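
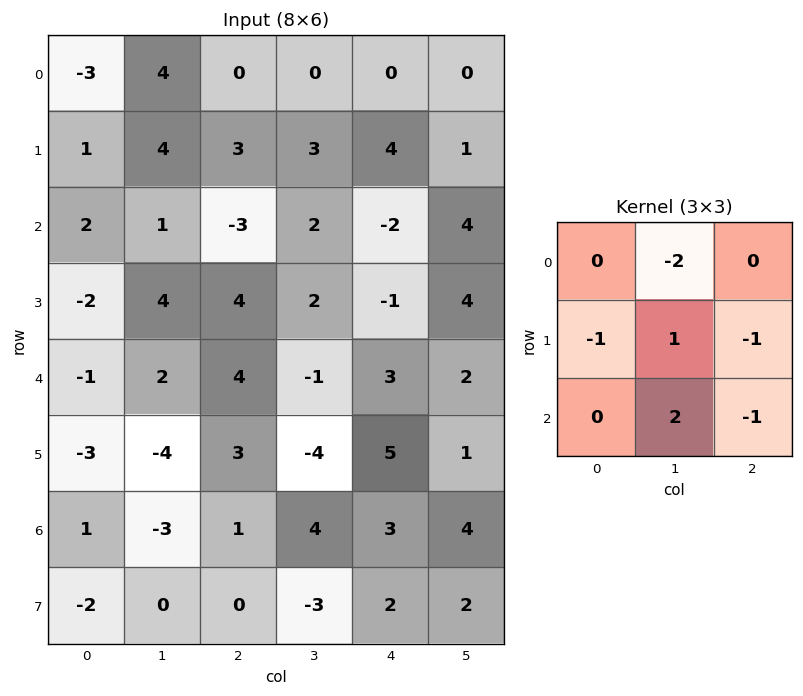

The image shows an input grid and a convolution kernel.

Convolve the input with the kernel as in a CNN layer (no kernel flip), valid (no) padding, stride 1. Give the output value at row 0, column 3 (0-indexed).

-8

The receptive field on the input at this output position is [0 0 0 / 3 4 1 / 2 -2 4]. Elementwise product with the kernel and sum: 0·-2 + 3·-1 + 4·1 + 1·-1 + -2·2 + 4·-1.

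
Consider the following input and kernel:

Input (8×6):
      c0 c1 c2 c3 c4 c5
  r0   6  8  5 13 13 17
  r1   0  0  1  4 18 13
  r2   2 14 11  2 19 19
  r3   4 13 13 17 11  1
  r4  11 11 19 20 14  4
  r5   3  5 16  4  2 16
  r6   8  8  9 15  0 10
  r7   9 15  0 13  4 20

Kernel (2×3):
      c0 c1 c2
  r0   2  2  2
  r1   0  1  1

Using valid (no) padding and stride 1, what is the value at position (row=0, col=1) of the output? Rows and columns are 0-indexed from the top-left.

The receptive field on the input at this output position is [8 5 13 / 0 1 4]. Elementwise product with the kernel and sum: 8·2 + 5·2 + 13·2 + 1·1 + 4·1.

57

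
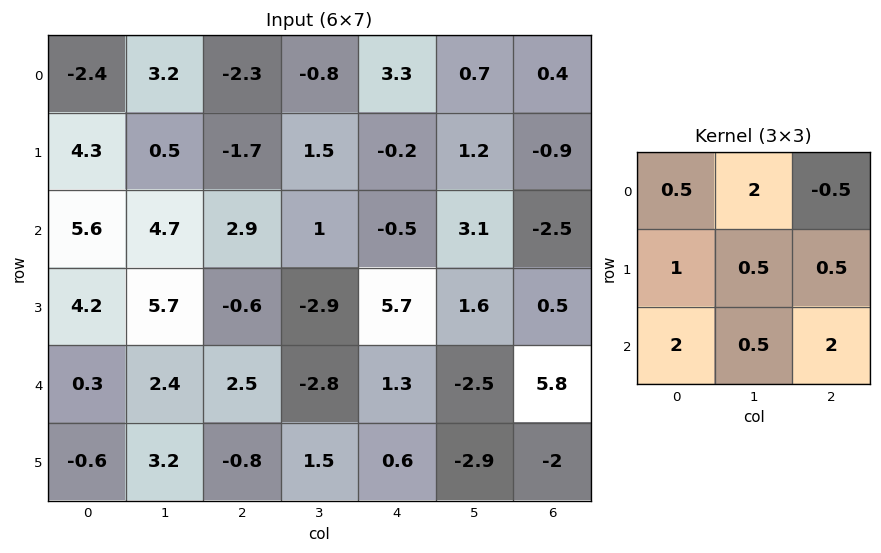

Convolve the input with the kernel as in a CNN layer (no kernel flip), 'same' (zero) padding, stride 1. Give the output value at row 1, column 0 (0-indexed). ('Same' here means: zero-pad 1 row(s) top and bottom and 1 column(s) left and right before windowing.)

8.2

The receptive field on the zero-padded input at this output position is [0 -2.4 3.2 / 0 4.3 0.5 / 0 5.6 4.7]. Elementwise product with the kernel and sum: 0·0.5 + -2.4·2 + 3.2·-0.5 + 0·1 + 4.3·0.5 + 0.5·0.5 + 0·2 + 5.6·0.5 + 4.7·2.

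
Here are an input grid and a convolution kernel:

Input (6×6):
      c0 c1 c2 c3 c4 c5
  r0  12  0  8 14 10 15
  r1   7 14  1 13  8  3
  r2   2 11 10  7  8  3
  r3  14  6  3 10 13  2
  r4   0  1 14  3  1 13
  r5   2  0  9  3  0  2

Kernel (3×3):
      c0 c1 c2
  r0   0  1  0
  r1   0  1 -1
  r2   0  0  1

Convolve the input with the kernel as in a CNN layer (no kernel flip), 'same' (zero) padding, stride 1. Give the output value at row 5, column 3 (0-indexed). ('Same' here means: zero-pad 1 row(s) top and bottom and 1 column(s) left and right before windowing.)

The receptive field on the zero-padded input at this output position is [14 3 1 / 9 3 0 / 0 0 0]. Elementwise product with the kernel and sum: 3·1 + 3·1 + 0·-1 + 0·1.

6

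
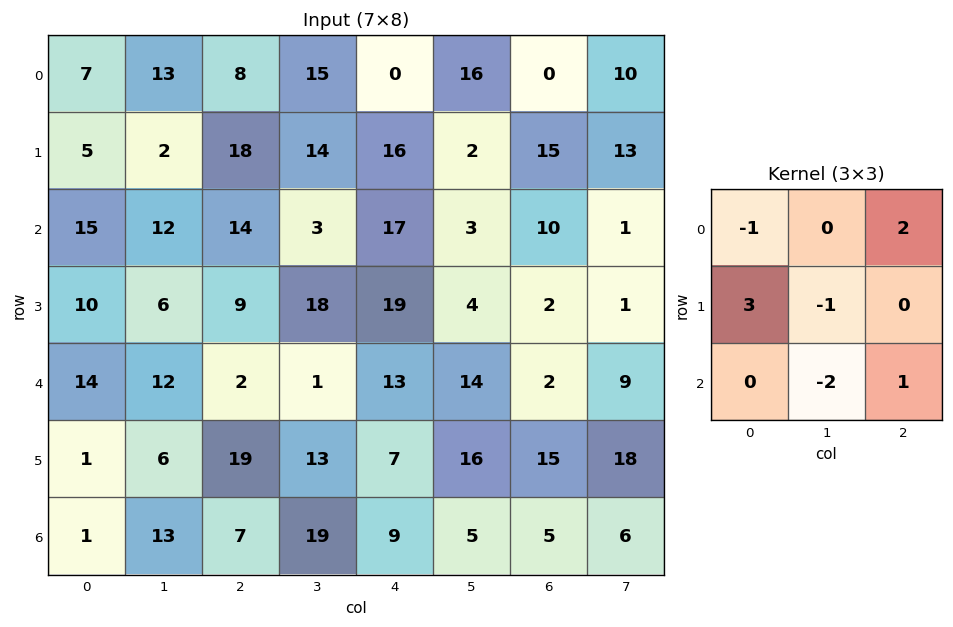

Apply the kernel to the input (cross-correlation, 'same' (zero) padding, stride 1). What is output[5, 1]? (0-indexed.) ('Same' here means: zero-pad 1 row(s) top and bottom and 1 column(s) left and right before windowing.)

-32

The receptive field on the zero-padded input at this output position is [14 12 2 / 1 6 19 / 1 13 7]. Elementwise product with the kernel and sum: 14·-1 + 2·2 + 1·3 + 6·-1 + 13·-2 + 7·1.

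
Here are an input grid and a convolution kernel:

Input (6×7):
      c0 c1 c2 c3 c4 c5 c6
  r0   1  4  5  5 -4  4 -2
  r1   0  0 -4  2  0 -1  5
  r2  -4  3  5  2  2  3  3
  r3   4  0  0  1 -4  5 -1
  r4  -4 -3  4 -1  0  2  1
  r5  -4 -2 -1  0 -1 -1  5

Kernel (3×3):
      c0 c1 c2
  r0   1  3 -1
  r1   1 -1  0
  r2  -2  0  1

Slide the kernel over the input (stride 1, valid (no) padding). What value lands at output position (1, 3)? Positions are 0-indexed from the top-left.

The receptive field on the input at this output position is [2 0 -1 / 2 2 3 / 1 -4 5]. Elementwise product with the kernel and sum: 2·1 + 0·3 + -1·-1 + 2·1 + 2·-1 + 1·-2 + 5·1.

6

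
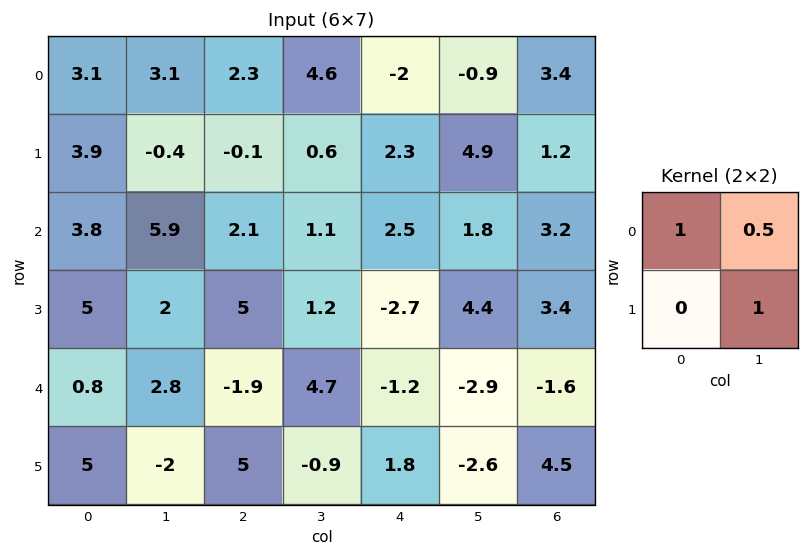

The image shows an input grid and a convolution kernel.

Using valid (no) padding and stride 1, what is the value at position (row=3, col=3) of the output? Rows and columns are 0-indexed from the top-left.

The receptive field on the input at this output position is [1.2 -2.7 / 4.7 -1.2]. Elementwise product with the kernel and sum: 1.2·1 + -2.7·0.5 + -1.2·1.

-1.35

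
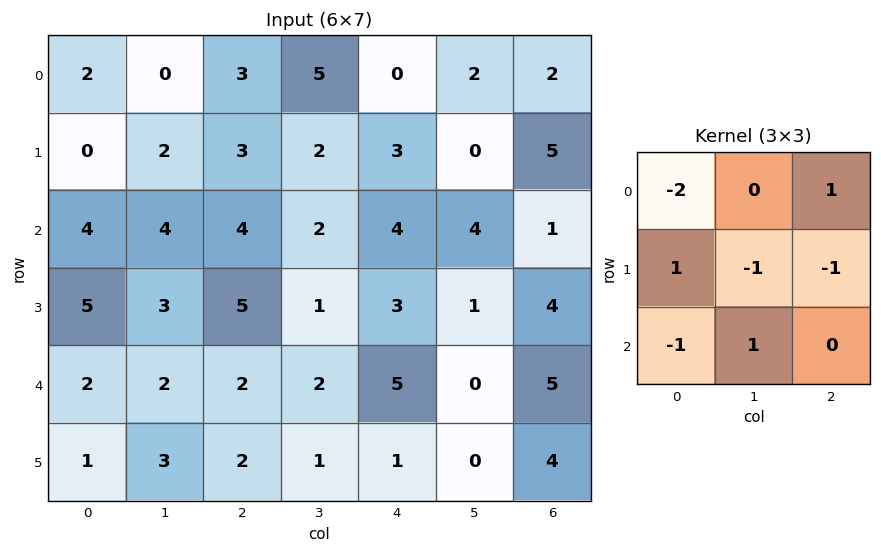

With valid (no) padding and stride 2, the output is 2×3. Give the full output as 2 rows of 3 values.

Output[0,0]: The receptive field on the input at this output position is [2 0 3 / 0 2 3 / 4 4 4]. Elementwise product with the kernel and sum: 2·-2 + 3·1 + 0·1 + 2·-1 + 3·-1 + 4·-1 + 4·1.
Output[0,1]: The receptive field on the input at this output position is [3 5 0 / 3 2 3 / 4 2 4]. Elementwise product with the kernel and sum: 3·-2 + 0·1 + 3·1 + 2·-1 + 3·-1 + 4·-1 + 2·1.

-6 -10 0
-7 -3 -14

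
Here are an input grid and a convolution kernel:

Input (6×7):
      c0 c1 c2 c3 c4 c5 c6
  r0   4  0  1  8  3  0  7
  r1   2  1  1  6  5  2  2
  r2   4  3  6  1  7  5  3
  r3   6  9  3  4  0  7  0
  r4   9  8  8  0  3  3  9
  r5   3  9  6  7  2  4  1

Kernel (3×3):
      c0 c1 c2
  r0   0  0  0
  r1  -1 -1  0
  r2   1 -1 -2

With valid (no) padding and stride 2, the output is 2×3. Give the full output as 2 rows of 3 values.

Output[0,0]: The receptive field on the input at this output position is [4 0 1 / 2 1 1 / 4 3 6]. Elementwise product with the kernel and sum: 2·-1 + 1·-1 + 4·1 + 3·-1 + 6·-2.
Output[0,1]: The receptive field on the input at this output position is [1 8 3 / 1 6 5 / 6 1 7]. Elementwise product with the kernel and sum: 1·-1 + 6·-1 + 6·1 + 1·-1 + 7·-2.

-14 -16 -11
-30 -5 -25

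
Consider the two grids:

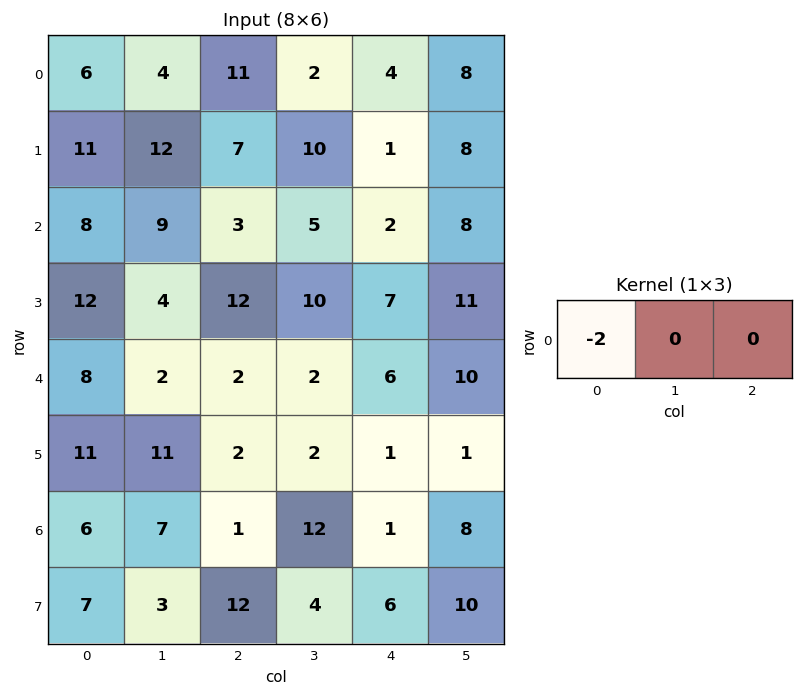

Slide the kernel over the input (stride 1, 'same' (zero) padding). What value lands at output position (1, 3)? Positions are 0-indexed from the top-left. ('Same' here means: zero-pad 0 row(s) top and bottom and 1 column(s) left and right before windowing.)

-14

The receptive field on the zero-padded input at this output position is [7 10 1]. Elementwise product with the kernel and sum: 7·-2.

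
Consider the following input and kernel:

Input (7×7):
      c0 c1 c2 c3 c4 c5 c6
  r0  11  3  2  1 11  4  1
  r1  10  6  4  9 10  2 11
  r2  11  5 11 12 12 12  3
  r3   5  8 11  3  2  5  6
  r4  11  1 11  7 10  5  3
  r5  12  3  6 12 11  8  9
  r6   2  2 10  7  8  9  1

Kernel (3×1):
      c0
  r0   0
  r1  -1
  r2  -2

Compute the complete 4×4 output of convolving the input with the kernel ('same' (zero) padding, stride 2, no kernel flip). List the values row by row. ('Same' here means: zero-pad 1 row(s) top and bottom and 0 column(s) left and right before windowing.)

Output[0,0]: The receptive field on the zero-padded input at this output position is [0 / 11 / 10]. Elementwise product with the kernel and sum: 11·-1 + 10·-2.

-31 -10 -31 -23
-21 -33 -16 -15
-35 -23 -32 -21
-2 -10 -8 -1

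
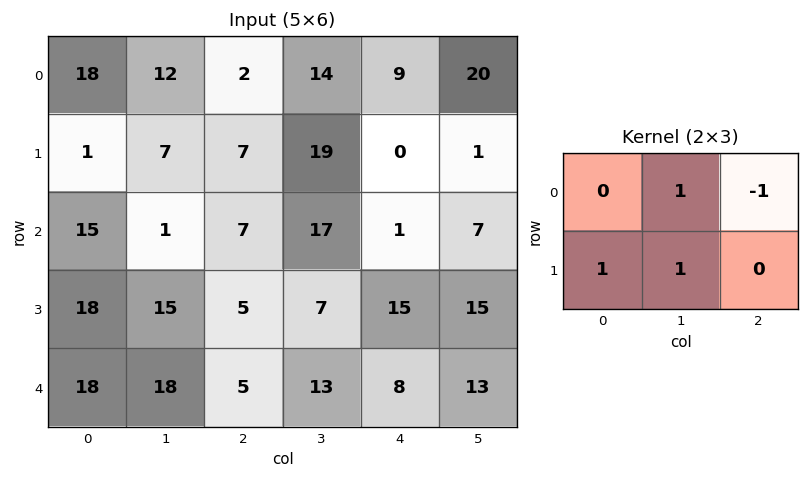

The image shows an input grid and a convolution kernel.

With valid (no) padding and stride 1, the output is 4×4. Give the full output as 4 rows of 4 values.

18 2 31 8
16 -4 43 17
27 10 28 16
46 21 10 21

Output[0,0]: The receptive field on the input at this output position is [18 12 2 / 1 7 7]. Elementwise product with the kernel and sum: 12·1 + 2·-1 + 1·1 + 7·1.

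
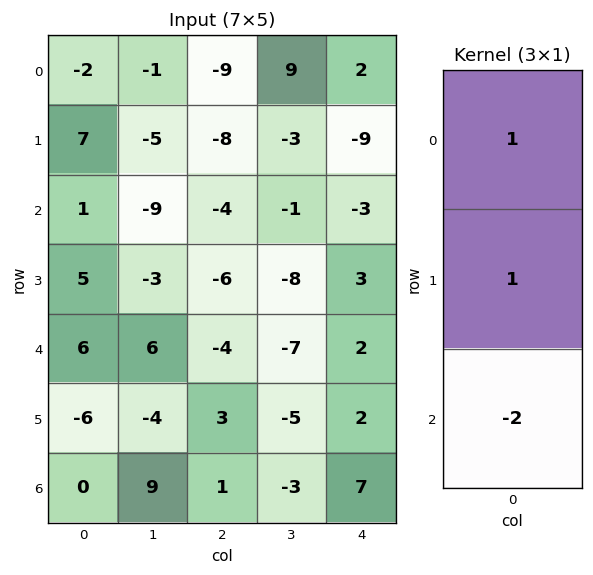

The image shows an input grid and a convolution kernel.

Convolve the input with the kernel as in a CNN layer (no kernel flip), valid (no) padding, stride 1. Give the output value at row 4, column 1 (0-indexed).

-16

The receptive field on the input at this output position is [6 / -4 / 9]. Elementwise product with the kernel and sum: 6·1 + -4·1 + 9·-2.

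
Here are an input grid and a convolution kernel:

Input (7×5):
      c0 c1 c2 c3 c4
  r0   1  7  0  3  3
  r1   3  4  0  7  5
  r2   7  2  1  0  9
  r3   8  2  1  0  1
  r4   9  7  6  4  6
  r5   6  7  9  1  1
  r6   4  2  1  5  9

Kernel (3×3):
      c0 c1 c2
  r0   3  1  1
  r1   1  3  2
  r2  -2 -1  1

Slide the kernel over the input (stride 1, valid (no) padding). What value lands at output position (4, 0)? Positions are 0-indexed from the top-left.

The receptive field on the input at this output position is [9 7 6 / 6 7 9 / 4 2 1]. Elementwise product with the kernel and sum: 9·3 + 7·1 + 6·1 + 6·1 + 7·3 + 9·2 + 4·-2 + 2·-1 + 1·1.

76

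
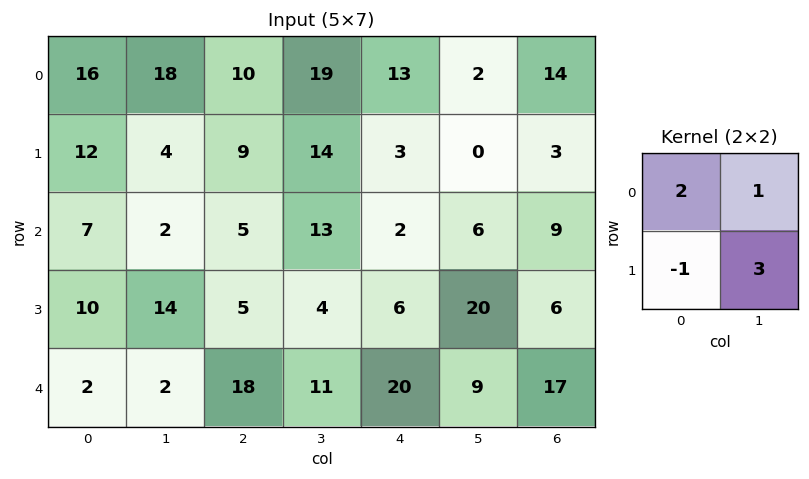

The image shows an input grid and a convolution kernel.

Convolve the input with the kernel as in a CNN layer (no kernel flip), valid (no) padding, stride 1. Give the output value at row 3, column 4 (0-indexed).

39

The receptive field on the input at this output position is [6 20 / 20 9]. Elementwise product with the kernel and sum: 6·2 + 20·1 + 20·-1 + 9·3.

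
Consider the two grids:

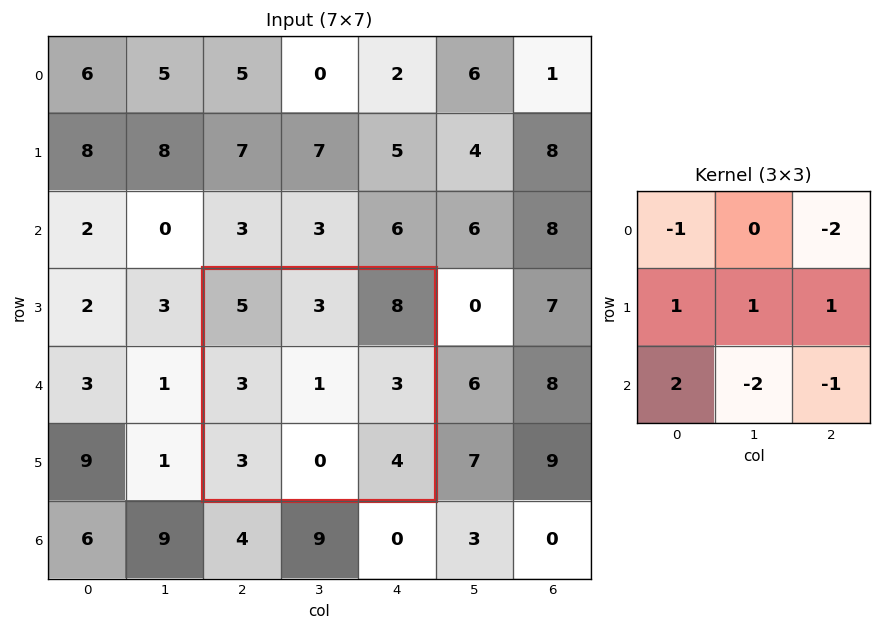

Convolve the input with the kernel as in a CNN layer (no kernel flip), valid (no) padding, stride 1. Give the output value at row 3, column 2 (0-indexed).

The receptive field on the input at this output position is [5 3 8 / 3 1 3 / 3 0 4]. Elementwise product with the kernel and sum: 5·-1 + 8·-2 + 3·1 + 1·1 + 3·1 + 3·2 + 0·-2 + 4·-1.

-12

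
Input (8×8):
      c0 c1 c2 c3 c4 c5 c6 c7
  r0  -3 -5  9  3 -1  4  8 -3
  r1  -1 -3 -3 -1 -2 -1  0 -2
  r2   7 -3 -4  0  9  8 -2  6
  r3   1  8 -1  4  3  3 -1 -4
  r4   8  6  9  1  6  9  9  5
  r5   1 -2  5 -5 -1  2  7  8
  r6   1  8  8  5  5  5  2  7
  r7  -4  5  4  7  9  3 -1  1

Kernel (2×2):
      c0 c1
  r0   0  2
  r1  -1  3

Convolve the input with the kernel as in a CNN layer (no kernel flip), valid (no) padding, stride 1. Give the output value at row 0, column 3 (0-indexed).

-7

The receptive field on the input at this output position is [3 -1 / -1 -2]. Elementwise product with the kernel and sum: -1·2 + -1·-1 + -2·3.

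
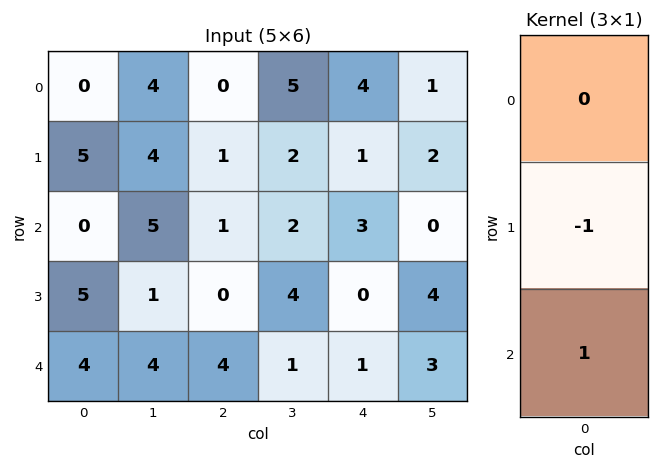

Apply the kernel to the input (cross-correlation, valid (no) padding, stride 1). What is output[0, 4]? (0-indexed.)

The receptive field on the input at this output position is [4 / 1 / 3]. Elementwise product with the kernel and sum: 1·-1 + 3·1.

2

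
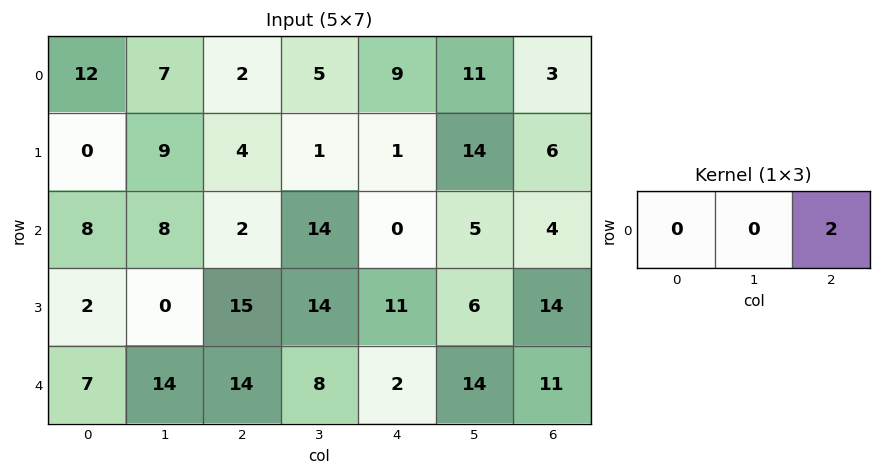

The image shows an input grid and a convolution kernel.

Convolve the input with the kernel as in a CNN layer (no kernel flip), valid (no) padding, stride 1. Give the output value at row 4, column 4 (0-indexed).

22

The receptive field on the input at this output position is [2 14 11]. Elementwise product with the kernel and sum: 11·2.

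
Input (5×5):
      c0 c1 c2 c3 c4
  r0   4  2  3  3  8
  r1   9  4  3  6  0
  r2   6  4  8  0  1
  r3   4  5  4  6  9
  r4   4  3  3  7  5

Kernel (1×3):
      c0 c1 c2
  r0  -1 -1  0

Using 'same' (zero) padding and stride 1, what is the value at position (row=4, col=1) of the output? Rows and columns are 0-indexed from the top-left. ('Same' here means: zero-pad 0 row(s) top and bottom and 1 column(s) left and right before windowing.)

The receptive field on the zero-padded input at this output position is [4 3 3]. Elementwise product with the kernel and sum: 4·-1 + 3·-1.

-7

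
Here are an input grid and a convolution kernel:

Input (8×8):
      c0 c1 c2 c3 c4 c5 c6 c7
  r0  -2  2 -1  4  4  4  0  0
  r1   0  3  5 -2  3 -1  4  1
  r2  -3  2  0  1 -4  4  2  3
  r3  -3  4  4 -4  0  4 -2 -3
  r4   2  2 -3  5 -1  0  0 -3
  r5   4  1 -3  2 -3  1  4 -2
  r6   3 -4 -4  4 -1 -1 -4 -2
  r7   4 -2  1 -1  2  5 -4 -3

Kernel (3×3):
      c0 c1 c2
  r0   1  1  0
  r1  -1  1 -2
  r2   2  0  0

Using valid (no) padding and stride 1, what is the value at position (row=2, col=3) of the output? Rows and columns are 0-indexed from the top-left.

The receptive field on the input at this output position is [1 -4 4 / -4 0 4 / 5 -1 0]. Elementwise product with the kernel and sum: 1·1 + -4·1 + -4·-1 + 0·1 + 4·-2 + 5·2.

3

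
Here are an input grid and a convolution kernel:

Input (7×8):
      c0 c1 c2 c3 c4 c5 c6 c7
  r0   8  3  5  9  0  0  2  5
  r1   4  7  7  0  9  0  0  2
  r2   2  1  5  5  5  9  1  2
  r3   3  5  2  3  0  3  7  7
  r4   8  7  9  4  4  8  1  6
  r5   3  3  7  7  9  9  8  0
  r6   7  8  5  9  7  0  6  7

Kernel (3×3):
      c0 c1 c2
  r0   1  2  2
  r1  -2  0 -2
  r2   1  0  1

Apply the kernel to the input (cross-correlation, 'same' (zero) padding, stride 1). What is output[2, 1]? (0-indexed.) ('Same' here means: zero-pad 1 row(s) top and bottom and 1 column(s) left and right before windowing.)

23

The receptive field on the zero-padded input at this output position is [4 7 7 / 2 1 5 / 3 5 2]. Elementwise product with the kernel and sum: 4·1 + 7·2 + 7·2 + 2·-2 + 5·-2 + 3·1 + 2·1.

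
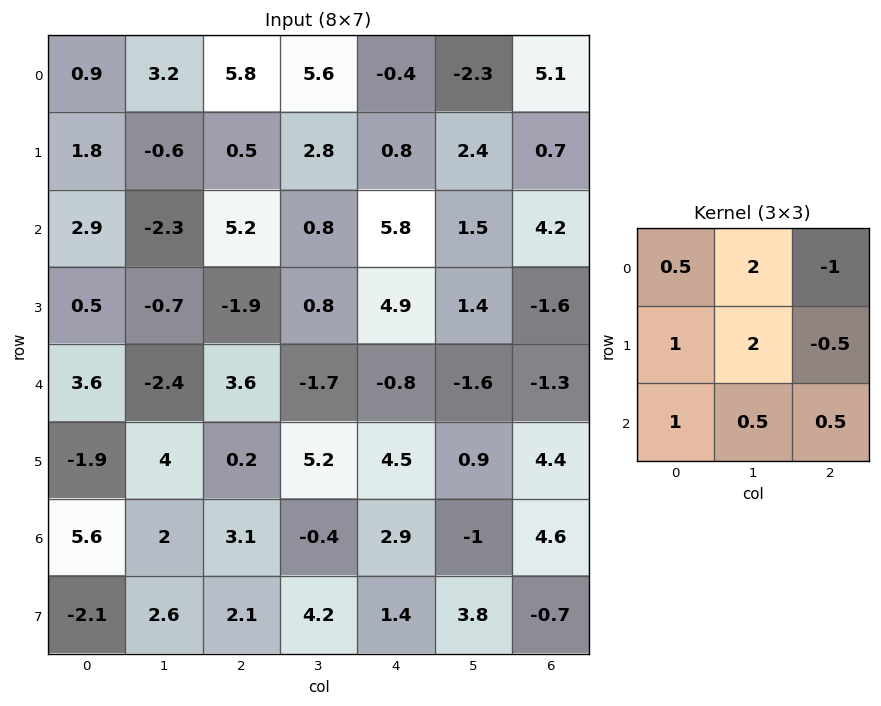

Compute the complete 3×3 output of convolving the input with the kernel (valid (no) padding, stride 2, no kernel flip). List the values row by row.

5.75 28.7 4
-4.1 -2 7.95
7.55 11.9 6.5

Output[0,0]: The receptive field on the input at this output position is [0.9 3.2 5.8 / 1.8 -0.6 0.5 / 2.9 -2.3 5.2]. Elementwise product with the kernel and sum: 0.9·0.5 + 3.2·2 + 5.8·-1 + 1.8·1 + -0.6·2 + 0.5·-0.5 + 2.9·1 + -2.3·0.5 + 5.2·0.5.
Output[0,1]: The receptive field on the input at this output position is [5.8 5.6 -0.4 / 0.5 2.8 0.8 / 5.2 0.8 5.8]. Elementwise product with the kernel and sum: 5.8·0.5 + 5.6·2 + -0.4·-1 + 0.5·1 + 2.8·2 + 0.8·-0.5 + 5.2·1 + 0.8·0.5 + 5.8·0.5.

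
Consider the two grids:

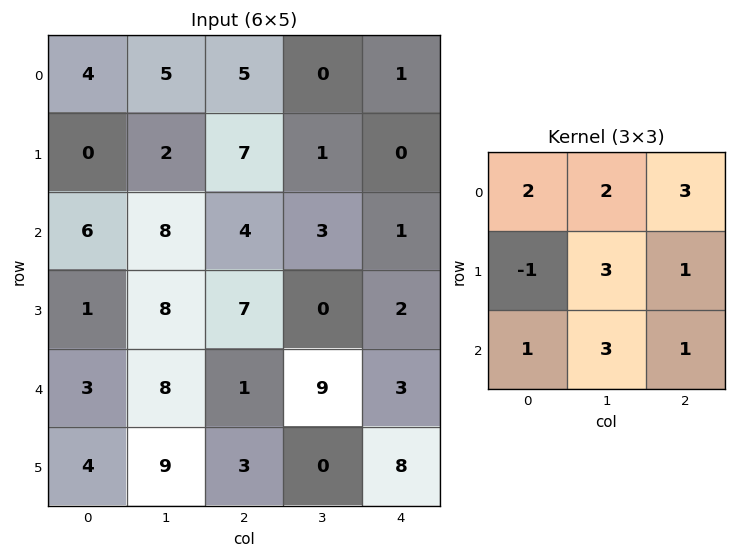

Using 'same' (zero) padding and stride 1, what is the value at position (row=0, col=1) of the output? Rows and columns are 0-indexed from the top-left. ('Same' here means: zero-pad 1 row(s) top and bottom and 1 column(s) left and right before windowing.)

29

The receptive field on the zero-padded input at this output position is [0 0 0 / 4 5 5 / 0 2 7]. Elementwise product with the kernel and sum: 0·2 + 0·2 + 0·3 + 4·-1 + 5·3 + 5·1 + 0·1 + 2·3 + 7·1.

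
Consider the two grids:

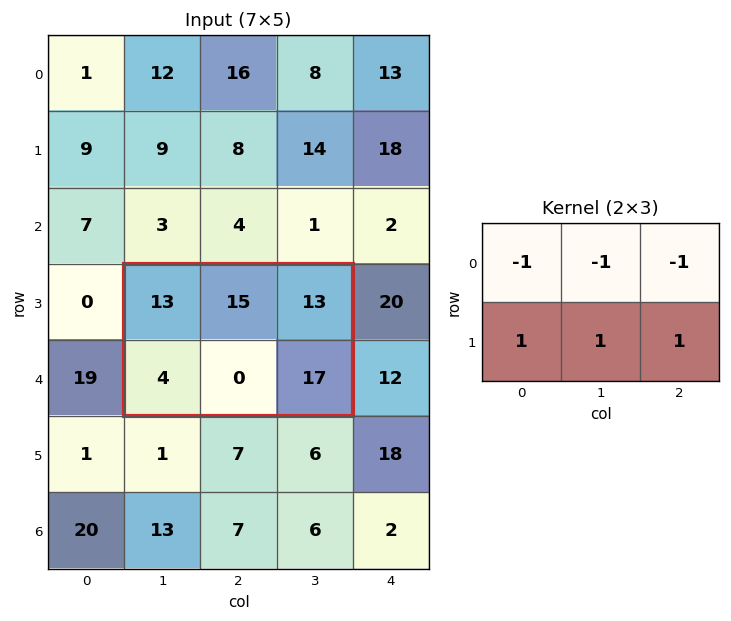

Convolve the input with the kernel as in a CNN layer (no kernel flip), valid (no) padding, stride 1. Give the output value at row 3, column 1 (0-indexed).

-20

The receptive field on the input at this output position is [13 15 13 / 4 0 17]. Elementwise product with the kernel and sum: 13·-1 + 15·-1 + 13·-1 + 4·1 + 0·1 + 17·1.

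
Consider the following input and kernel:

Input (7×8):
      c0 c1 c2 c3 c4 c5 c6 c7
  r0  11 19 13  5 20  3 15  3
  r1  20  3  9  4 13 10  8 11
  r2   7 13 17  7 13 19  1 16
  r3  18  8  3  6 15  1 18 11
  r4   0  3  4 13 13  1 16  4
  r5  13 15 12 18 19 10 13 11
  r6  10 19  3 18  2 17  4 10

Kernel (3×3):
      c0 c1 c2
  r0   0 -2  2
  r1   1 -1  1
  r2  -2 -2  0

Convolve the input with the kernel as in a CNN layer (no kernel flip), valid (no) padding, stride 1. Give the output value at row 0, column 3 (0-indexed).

The receptive field on the input at this output position is [5 20 3 / 4 13 10 / 7 13 19]. Elementwise product with the kernel and sum: 20·-2 + 3·2 + 4·1 + 13·-1 + 10·1 + 7·-2 + 13·-2.

-73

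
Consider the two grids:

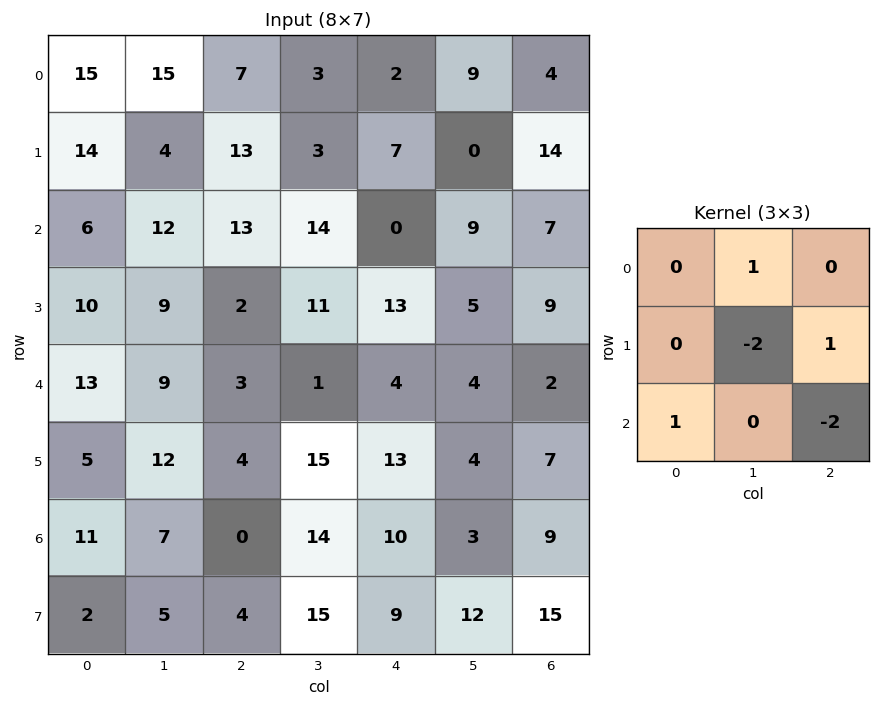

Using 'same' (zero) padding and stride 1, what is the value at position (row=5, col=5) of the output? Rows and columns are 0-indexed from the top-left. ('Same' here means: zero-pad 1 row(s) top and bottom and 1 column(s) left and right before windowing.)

-5

The receptive field on the zero-padded input at this output position is [4 4 2 / 13 4 7 / 10 3 9]. Elementwise product with the kernel and sum: 4·1 + 4·-2 + 7·1 + 10·1 + 9·-2.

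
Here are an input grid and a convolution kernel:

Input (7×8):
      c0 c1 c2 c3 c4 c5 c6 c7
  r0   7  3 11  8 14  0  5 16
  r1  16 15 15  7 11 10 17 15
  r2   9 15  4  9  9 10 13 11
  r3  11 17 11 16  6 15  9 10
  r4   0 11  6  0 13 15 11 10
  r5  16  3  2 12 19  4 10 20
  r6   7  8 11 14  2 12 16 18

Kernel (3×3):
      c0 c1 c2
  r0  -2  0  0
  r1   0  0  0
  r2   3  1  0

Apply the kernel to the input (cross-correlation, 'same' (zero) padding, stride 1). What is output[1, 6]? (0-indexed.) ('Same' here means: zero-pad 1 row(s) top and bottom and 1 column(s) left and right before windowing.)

The receptive field on the zero-padded input at this output position is [0 5 16 / 10 17 15 / 10 13 11]. Elementwise product with the kernel and sum: 0·-2 + 10·3 + 13·1.

43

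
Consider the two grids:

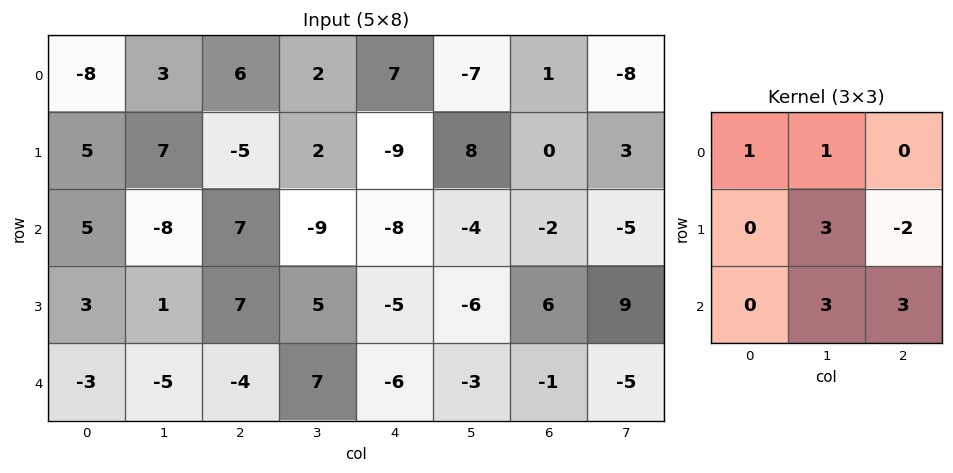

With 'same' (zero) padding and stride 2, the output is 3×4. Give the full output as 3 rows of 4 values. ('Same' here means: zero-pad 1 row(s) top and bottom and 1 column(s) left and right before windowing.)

6 5 32 28
48 77 -56 57
4 -18 -12 7

Output[0,0]: The receptive field on the zero-padded input at this output position is [0 0 0 / 0 -8 3 / 0 5 7]. Elementwise product with the kernel and sum: 0·1 + 0·1 + -8·3 + 3·-2 + 5·3 + 7·3.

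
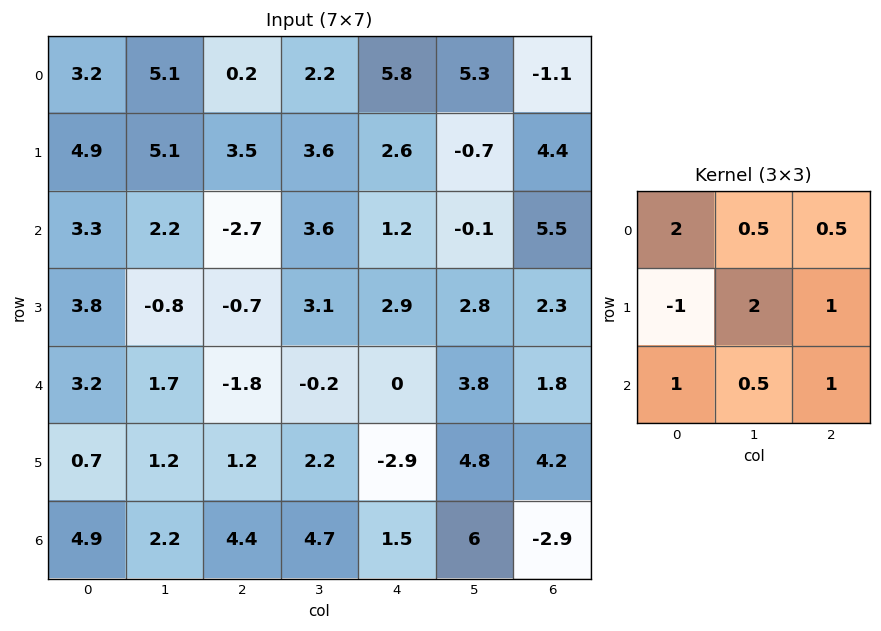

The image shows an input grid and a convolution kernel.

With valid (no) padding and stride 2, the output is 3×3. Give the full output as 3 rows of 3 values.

Output[0,0]: The receptive field on the input at this output position is [3.2 5.1 0.2 / 4.9 5.1 3.5 / 3.3 2.2 -2.7]. Elementwise product with the kernel and sum: 3.2·2 + 5.1·0.5 + 0.2·0.5 + 4.9·-1 + 5.1·2 + 3.5·1 + 3.3·1 + 2.2·0.5 + -2.7·1.
Output[0,1]: The receptive field on the input at this output position is [0.2 2.2 5.8 / 3.5 3.6 2.6 / -2.7 3.6 1.2]. Elementwise product with the kernel and sum: 0.2·2 + 2.2·0.5 + 5.8·0.5 + 3.5·-1 + 3.6·2 + 2.6·1 + -2.7·1 + 3.6·0.5 + 1.2·1.

19.55 11 20.75
2.5 4.9 13.8
19.65 4.85 21.1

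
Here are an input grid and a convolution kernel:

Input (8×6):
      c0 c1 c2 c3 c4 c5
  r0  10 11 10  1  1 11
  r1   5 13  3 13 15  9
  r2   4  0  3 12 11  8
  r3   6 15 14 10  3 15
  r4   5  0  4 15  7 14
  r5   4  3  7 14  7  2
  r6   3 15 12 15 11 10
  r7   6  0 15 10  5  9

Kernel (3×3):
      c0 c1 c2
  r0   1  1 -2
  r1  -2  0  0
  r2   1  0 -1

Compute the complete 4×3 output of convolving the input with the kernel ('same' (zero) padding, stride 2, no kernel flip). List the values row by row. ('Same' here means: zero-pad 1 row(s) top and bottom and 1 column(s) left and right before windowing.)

-13 -22 2
-36 -5 -19
-27 -2 -35
-2 -58 -12

Output[0,0]: The receptive field on the zero-padded input at this output position is [0 0 0 / 0 10 11 / 0 5 13]. Elementwise product with the kernel and sum: 0·1 + 0·1 + 0·-2 + 0·-2 + 0·1 + 13·-1.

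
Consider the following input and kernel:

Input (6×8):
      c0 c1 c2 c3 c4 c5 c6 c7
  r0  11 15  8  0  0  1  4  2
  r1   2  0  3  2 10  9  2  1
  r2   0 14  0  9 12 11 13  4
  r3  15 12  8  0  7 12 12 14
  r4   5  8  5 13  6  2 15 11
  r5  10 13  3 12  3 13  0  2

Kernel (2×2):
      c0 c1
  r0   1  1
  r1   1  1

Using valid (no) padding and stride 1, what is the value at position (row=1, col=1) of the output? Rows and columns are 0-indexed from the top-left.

The receptive field on the input at this output position is [0 3 / 14 0]. Elementwise product with the kernel and sum: 0·1 + 3·1 + 14·1 + 0·1.

17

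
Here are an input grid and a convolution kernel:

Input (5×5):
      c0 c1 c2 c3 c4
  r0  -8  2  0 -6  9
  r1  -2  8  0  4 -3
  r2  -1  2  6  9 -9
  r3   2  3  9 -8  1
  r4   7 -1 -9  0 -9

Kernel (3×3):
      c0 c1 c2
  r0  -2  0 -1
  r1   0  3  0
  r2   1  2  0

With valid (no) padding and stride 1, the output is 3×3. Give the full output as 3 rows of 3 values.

43 16 27
18 19 23
10 -5 -36

Output[0,0]: The receptive field on the input at this output position is [-8 2 0 / -2 8 0 / -1 2 6]. Elementwise product with the kernel and sum: -8·-2 + 0·-1 + 8·3 + -1·1 + 2·2.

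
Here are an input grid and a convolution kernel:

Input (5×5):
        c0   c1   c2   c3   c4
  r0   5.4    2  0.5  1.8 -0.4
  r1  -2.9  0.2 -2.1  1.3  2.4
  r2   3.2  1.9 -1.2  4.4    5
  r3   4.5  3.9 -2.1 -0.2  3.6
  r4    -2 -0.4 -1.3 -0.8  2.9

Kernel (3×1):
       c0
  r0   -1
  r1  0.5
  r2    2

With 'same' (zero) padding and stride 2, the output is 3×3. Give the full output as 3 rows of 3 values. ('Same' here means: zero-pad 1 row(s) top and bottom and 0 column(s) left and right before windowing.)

Output[0,0]: The receptive field on the zero-padded input at this output position is [0 / 5.4 / -2.9]. Elementwise product with the kernel and sum: 0·-1 + 5.4·0.5 + -2.9·2.
Output[0,1]: The receptive field on the zero-padded input at this output position is [0 / 0.5 / -2.1]. Elementwise product with the kernel and sum: 0·-1 + 0.5·0.5 + -2.1·2.

-3.1 -3.95 4.6
13.5 -2.7 7.3
-5.5 1.45 -2.15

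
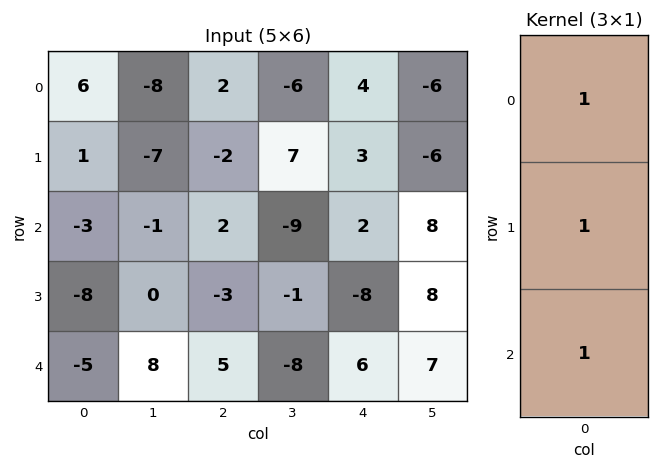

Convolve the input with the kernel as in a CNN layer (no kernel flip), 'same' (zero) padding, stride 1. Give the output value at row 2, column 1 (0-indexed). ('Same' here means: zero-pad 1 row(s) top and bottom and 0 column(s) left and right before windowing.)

The receptive field on the zero-padded input at this output position is [-7 / -1 / 0]. Elementwise product with the kernel and sum: -7·1 + -1·1 + 0·1.

-8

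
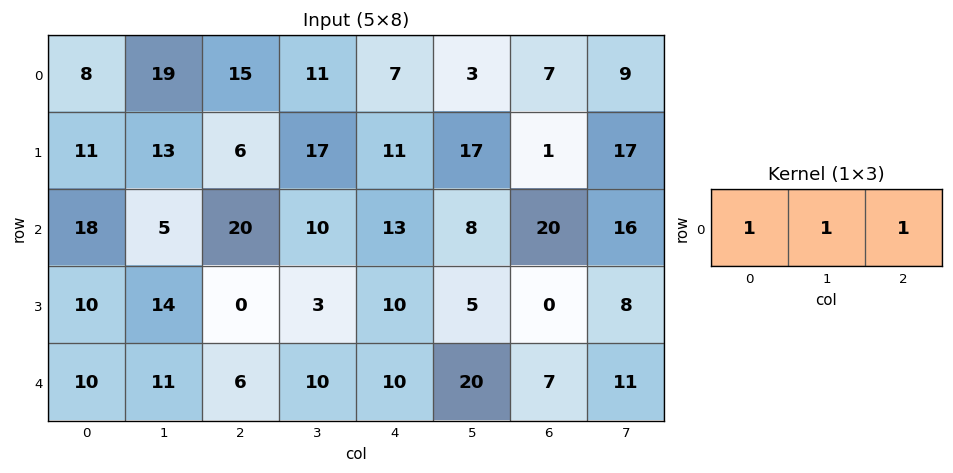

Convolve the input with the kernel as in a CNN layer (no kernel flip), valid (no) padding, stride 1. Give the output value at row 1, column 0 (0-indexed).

The receptive field on the input at this output position is [11 13 6]. Elementwise product with the kernel and sum: 11·1 + 13·1 + 6·1.

30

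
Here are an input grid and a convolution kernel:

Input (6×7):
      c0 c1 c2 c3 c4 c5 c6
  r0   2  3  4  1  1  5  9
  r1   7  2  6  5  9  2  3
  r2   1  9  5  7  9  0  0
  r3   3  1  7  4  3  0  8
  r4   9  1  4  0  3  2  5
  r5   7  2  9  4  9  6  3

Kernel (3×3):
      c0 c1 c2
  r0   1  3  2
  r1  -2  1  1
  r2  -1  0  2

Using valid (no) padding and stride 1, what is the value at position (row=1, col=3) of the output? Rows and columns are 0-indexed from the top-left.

The receptive field on the input at this output position is [5 9 2 / 7 9 0 / 4 3 0]. Elementwise product with the kernel and sum: 5·1 + 9·3 + 2·2 + 7·-2 + 9·1 + 0·1 + 4·-1 + 0·2.

27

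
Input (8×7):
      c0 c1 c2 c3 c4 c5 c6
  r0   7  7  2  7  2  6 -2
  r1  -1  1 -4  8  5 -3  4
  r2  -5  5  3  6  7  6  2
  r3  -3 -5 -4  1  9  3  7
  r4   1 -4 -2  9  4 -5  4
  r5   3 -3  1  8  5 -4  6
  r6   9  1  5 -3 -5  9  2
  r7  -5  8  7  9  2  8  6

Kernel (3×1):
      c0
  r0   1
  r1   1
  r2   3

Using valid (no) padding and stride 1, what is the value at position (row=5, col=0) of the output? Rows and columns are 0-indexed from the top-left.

-3

The receptive field on the input at this output position is [3 / 9 / -5]. Elementwise product with the kernel and sum: 3·1 + 9·1 + -5·3.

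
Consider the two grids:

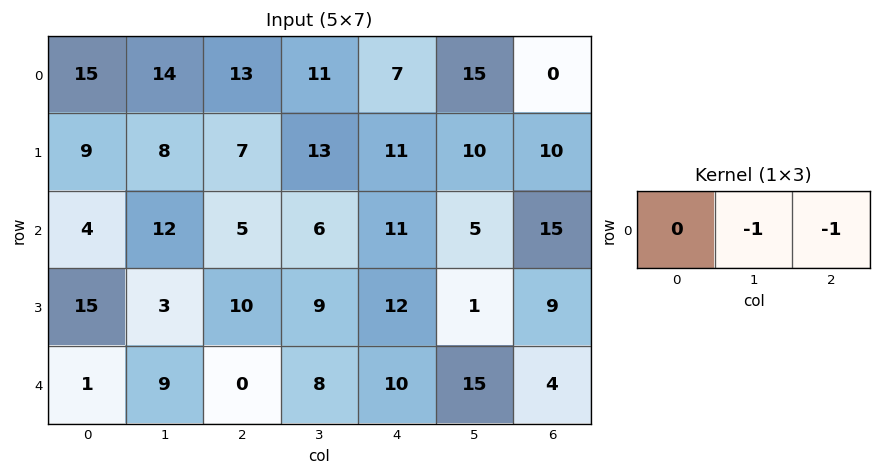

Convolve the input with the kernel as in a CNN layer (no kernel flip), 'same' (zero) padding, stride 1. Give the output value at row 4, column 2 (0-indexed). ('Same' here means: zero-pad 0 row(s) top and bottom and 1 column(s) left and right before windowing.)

-8

The receptive field on the zero-padded input at this output position is [9 0 8]. Elementwise product with the kernel and sum: 0·-1 + 8·-1.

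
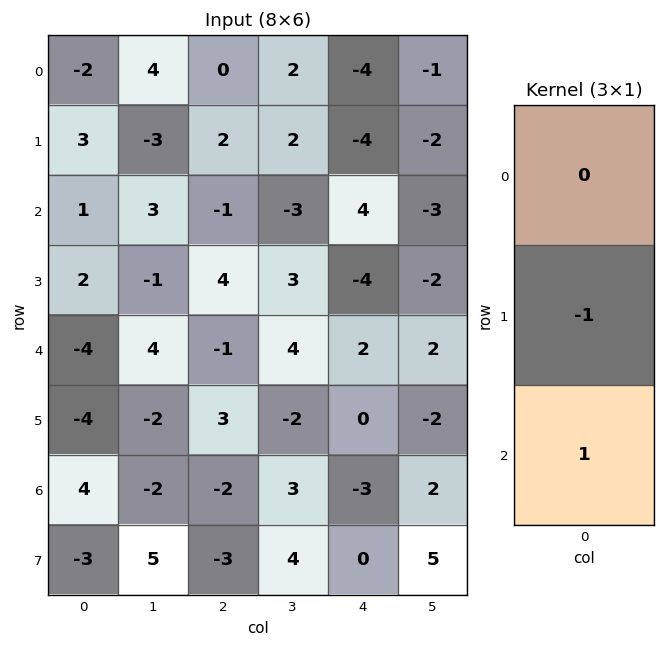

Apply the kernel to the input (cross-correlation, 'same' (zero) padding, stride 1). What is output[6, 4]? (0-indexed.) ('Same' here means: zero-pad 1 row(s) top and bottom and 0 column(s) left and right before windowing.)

3

The receptive field on the zero-padded input at this output position is [0 / -3 / 0]. Elementwise product with the kernel and sum: -3·-1 + 0·1.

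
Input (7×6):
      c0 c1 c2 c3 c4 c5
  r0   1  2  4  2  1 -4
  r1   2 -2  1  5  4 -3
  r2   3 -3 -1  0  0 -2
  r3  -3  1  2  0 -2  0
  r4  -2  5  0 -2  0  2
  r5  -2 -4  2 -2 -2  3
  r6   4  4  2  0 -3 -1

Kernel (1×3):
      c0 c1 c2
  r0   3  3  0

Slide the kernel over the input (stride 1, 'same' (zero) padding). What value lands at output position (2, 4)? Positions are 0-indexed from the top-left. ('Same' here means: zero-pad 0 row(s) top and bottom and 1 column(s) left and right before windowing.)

0

The receptive field on the zero-padded input at this output position is [0 0 -2]. Elementwise product with the kernel and sum: 0·3 + 0·3.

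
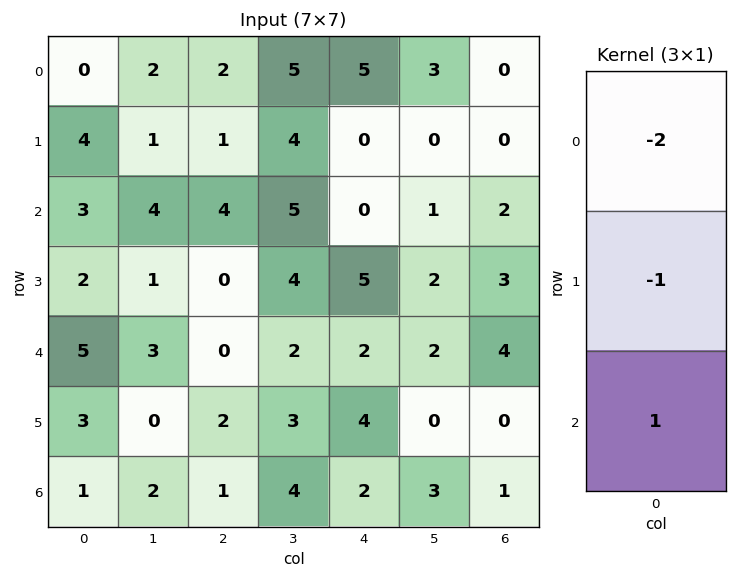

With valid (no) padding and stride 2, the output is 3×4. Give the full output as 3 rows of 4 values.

Output[0,0]: The receptive field on the input at this output position is [0 / 4 / 3]. Elementwise product with the kernel and sum: 0·-2 + 4·-1 + 3·1.

-1 -1 -10 2
-3 -8 -3 -3
-12 -1 -6 -7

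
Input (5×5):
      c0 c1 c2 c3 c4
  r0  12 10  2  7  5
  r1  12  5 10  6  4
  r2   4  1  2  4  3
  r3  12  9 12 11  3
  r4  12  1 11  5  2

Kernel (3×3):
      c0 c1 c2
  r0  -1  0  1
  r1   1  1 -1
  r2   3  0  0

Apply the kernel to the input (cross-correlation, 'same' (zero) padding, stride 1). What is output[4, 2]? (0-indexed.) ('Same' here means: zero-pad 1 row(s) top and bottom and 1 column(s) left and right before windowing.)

9

The receptive field on the zero-padded input at this output position is [9 12 11 / 1 11 5 / 0 0 0]. Elementwise product with the kernel and sum: 9·-1 + 11·1 + 1·1 + 11·1 + 5·-1 + 0·3.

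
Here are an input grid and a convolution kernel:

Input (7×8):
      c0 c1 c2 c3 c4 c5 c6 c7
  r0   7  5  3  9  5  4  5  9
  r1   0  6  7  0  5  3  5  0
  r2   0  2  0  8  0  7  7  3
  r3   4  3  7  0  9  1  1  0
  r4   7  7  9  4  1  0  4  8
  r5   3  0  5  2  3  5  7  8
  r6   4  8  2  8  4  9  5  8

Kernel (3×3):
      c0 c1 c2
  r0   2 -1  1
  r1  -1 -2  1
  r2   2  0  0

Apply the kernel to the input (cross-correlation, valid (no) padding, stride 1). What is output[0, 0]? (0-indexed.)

The receptive field on the input at this output position is [7 5 3 / 0 6 7 / 0 2 0]. Elementwise product with the kernel and sum: 7·2 + 5·-1 + 3·1 + 0·-1 + 6·-2 + 7·1 + 0·2.

7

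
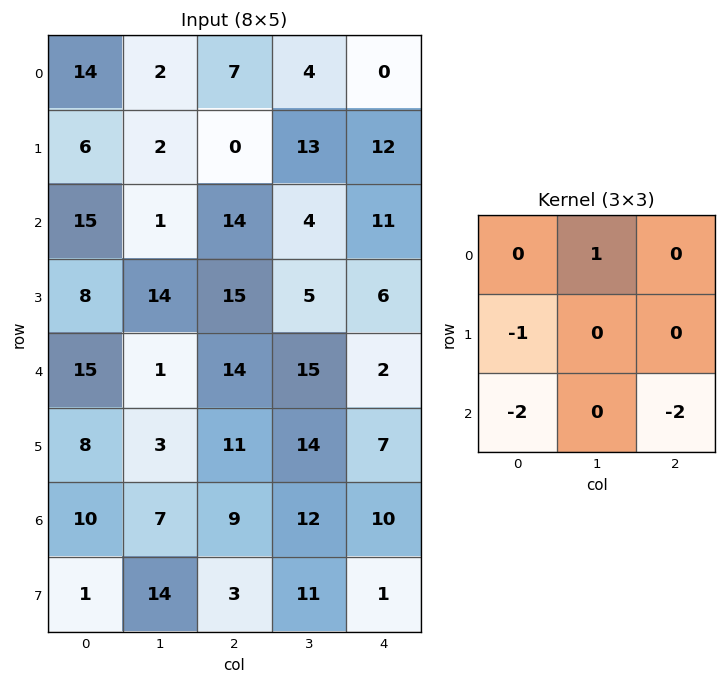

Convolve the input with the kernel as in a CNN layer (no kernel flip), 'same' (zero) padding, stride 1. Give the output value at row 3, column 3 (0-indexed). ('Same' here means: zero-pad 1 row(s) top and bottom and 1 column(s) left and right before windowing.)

The receptive field on the zero-padded input at this output position is [14 4 11 / 15 5 6 / 14 15 2]. Elementwise product with the kernel and sum: 4·1 + 15·-1 + 14·-2 + 2·-2.

-43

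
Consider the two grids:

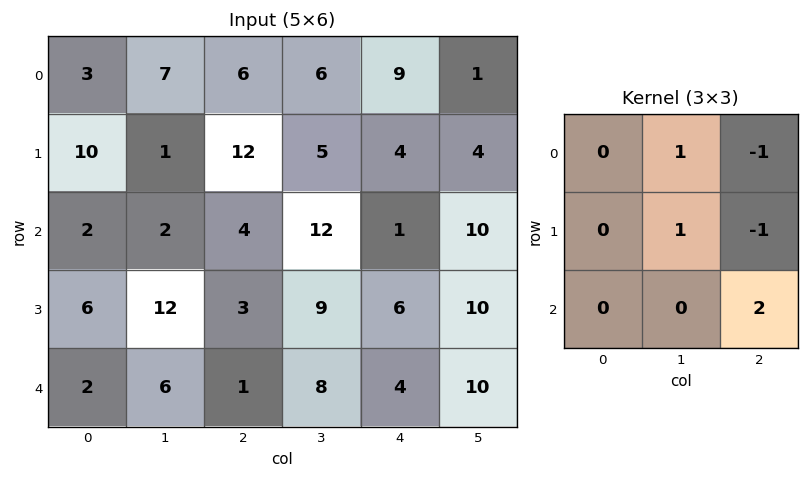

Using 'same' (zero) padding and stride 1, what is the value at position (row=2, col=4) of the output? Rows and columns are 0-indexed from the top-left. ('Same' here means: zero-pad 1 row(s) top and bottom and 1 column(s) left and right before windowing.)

The receptive field on the zero-padded input at this output position is [5 4 4 / 12 1 10 / 9 6 10]. Elementwise product with the kernel and sum: 4·1 + 4·-1 + 1·1 + 10·-1 + 10·2.

11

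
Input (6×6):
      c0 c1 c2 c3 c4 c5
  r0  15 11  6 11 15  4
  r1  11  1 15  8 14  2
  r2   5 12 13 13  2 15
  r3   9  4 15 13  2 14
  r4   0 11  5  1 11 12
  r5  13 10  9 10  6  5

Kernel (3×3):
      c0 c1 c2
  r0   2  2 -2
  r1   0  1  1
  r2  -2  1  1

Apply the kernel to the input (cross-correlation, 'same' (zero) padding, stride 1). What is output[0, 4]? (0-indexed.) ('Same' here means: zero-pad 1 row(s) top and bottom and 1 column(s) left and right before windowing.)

The receptive field on the zero-padded input at this output position is [0 0 0 / 11 15 4 / 8 14 2]. Elementwise product with the kernel and sum: 0·2 + 0·2 + 0·-2 + 15·1 + 4·1 + 8·-2 + 14·1 + 2·1.

19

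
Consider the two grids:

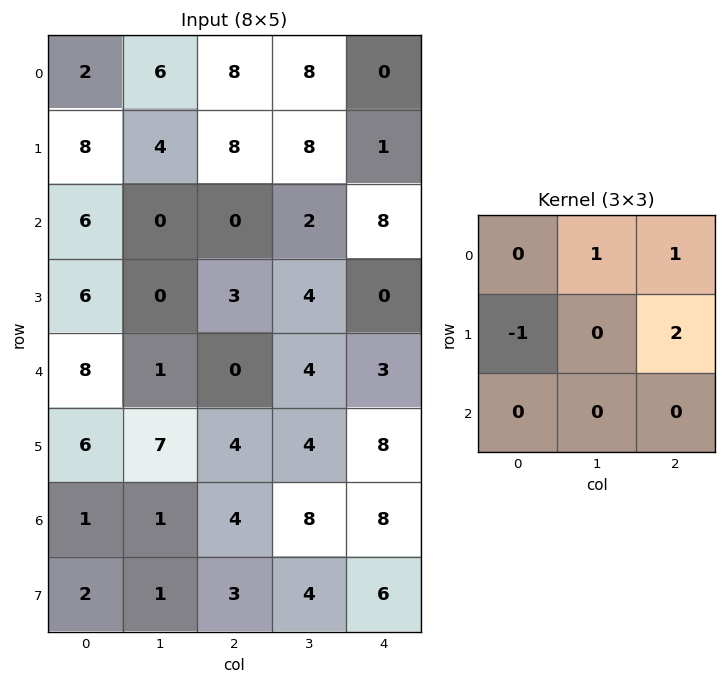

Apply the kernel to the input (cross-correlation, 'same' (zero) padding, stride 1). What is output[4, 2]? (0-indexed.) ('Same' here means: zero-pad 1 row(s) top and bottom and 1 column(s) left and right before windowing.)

14

The receptive field on the zero-padded input at this output position is [0 3 4 / 1 0 4 / 7 4 4]. Elementwise product with the kernel and sum: 3·1 + 4·1 + 1·-1 + 4·2.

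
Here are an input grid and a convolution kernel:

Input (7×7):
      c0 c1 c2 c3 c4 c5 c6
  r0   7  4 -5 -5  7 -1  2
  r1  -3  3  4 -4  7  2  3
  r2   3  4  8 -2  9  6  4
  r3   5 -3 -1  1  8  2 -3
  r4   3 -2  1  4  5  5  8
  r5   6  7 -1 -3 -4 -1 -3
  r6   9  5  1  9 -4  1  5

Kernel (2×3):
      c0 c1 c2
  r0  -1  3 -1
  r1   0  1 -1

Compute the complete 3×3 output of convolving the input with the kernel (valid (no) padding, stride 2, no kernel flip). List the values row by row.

Output[0,0]: The receptive field on the input at this output position is [7 4 -5 / -3 3 4]. Elementwise product with the kernel and sum: 7·-1 + 4·3 + -5·-1 + 3·1 + 4·-1.

9 -28 -13
-1 -30 10
-2 7 4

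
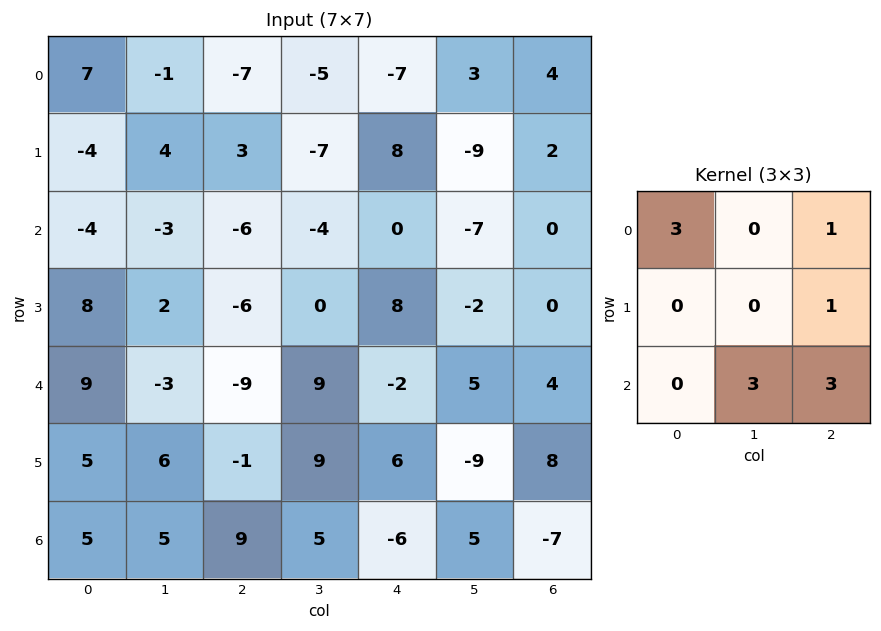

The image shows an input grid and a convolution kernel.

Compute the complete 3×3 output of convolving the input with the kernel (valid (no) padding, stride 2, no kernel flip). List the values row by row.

Output[0,0]: The receptive field on the input at this output position is [7 -1 -7 / -4 4 3 / -4 -3 -6]. Elementwise product with the kernel and sum: 7·3 + -7·1 + 3·1 + -3·3 + -6·3.

-10 -32 -36
-60 11 27
59 -26 0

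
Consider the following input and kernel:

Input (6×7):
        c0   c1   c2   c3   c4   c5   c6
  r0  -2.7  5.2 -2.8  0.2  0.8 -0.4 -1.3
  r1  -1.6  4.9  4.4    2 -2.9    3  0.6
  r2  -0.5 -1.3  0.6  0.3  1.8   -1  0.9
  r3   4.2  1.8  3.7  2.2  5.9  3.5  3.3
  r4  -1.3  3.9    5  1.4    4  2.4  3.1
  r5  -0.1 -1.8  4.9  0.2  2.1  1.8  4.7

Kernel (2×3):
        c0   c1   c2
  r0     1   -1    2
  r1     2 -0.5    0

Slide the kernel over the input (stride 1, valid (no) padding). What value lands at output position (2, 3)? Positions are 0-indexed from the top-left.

-2.05

The receptive field on the input at this output position is [0.3 1.8 -1 / 2.2 5.9 3.5]. Elementwise product with the kernel and sum: 0.3·1 + 1.8·-1 + -1·2 + 2.2·2 + 5.9·-0.5.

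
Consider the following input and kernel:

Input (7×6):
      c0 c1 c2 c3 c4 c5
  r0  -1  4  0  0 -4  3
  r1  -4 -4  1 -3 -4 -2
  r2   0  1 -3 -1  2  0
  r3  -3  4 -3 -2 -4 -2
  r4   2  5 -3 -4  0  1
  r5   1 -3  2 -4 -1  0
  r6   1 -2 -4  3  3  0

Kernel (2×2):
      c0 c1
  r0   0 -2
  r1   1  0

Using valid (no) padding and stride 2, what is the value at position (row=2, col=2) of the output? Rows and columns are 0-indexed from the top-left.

-3

The receptive field on the input at this output position is [0 1 / -1 0]. Elementwise product with the kernel and sum: 1·-2 + -1·1.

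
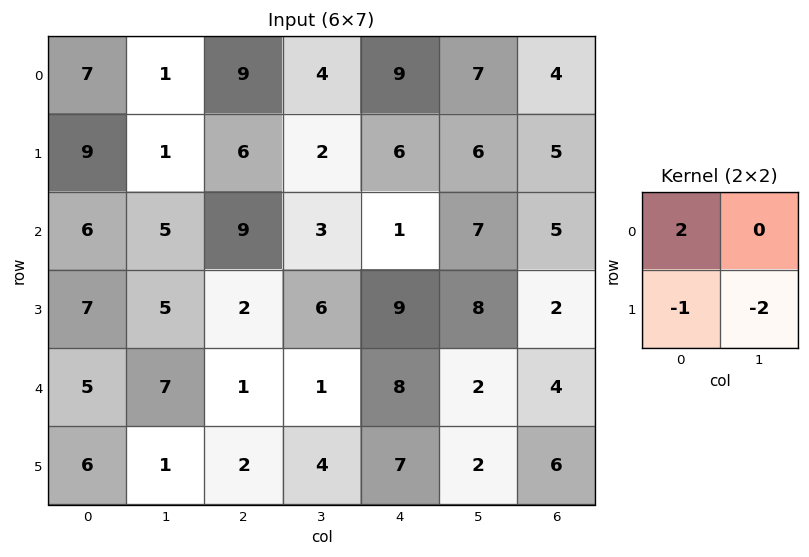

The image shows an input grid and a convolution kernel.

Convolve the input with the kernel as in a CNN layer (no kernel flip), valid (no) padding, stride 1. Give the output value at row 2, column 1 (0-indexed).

The receptive field on the input at this output position is [5 9 / 5 2]. Elementwise product with the kernel and sum: 5·2 + 5·-1 + 2·-2.

1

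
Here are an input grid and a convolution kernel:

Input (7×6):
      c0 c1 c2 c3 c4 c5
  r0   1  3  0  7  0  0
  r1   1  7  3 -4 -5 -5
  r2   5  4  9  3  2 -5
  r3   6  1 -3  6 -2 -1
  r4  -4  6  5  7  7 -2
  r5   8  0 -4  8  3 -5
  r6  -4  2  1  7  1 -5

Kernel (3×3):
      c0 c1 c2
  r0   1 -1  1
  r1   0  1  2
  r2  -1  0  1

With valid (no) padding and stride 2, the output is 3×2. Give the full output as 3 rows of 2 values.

Output[0,0]: The receptive field on the input at this output position is [1 3 0 / 1 7 3 / 5 4 9]. Elementwise product with the kernel and sum: 1·1 + 3·-1 + 0·1 + 7·1 + 3·2 + 5·-1 + 9·1.

15 -28
14 12
-8 19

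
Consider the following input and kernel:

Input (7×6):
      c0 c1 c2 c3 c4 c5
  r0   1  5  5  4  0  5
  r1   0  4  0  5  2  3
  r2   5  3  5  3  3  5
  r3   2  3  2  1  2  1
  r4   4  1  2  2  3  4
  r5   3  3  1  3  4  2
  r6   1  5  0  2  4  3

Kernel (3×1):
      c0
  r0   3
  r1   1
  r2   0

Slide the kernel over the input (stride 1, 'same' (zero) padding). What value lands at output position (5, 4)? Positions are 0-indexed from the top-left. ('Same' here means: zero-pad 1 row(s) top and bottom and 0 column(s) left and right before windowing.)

The receptive field on the zero-padded input at this output position is [3 / 4 / 4]. Elementwise product with the kernel and sum: 3·3 + 4·1.

13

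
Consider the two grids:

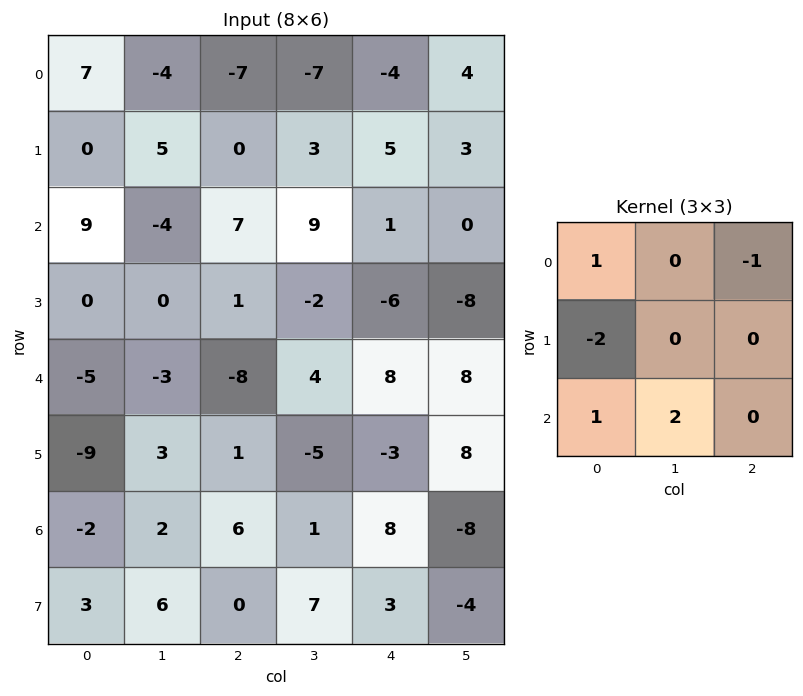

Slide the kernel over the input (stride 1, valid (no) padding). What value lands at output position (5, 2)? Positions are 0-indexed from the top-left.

6

The receptive field on the input at this output position is [1 -5 -3 / 6 1 8 / 0 7 3]. Elementwise product with the kernel and sum: 1·1 + -3·-1 + 6·-2 + 0·1 + 7·2.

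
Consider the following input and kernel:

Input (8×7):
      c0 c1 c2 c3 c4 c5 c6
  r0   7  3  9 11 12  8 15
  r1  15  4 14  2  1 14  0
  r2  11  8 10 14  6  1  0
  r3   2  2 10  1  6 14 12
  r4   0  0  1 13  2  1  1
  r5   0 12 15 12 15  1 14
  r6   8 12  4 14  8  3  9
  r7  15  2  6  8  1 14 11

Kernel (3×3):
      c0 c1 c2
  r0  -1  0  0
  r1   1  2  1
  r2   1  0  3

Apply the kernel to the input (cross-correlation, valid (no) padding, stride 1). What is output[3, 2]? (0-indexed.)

79

The receptive field on the input at this output position is [10 1 6 / 1 13 2 / 15 12 15]. Elementwise product with the kernel and sum: 10·-1 + 1·1 + 13·2 + 2·1 + 15·1 + 15·3.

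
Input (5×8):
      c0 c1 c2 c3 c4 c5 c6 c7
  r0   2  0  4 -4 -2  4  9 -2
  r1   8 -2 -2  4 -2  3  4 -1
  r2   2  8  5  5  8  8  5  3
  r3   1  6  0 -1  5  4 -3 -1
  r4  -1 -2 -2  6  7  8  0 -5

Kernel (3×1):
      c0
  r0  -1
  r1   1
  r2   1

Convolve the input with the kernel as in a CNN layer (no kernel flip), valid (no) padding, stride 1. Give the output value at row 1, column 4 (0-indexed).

15

The receptive field on the input at this output position is [-2 / 8 / 5]. Elementwise product with the kernel and sum: -2·-1 + 8·1 + 5·1.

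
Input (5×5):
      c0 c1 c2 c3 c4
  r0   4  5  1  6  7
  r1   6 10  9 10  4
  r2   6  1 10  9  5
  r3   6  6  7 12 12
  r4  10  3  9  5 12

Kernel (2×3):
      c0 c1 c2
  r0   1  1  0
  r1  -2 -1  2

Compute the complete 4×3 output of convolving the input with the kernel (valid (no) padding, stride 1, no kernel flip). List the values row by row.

5 -3 -13
23 25 0
3 16 17
7 8 20

Output[0,0]: The receptive field on the input at this output position is [4 5 1 / 6 10 9]. Elementwise product with the kernel and sum: 4·1 + 5·1 + 6·-2 + 10·-1 + 9·2.
Output[0,1]: The receptive field on the input at this output position is [5 1 6 / 10 9 10]. Elementwise product with the kernel and sum: 5·1 + 1·1 + 10·-2 + 9·-1 + 10·2.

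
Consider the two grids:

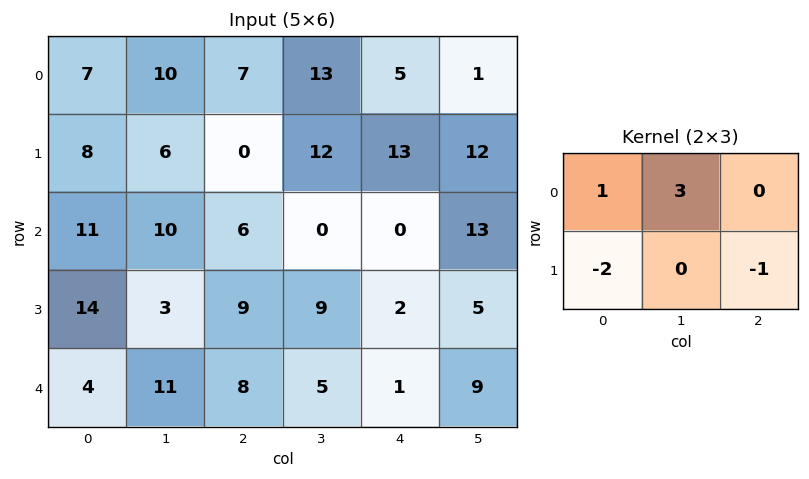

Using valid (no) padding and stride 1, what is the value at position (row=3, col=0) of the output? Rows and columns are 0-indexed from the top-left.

The receptive field on the input at this output position is [14 3 9 / 4 11 8]. Elementwise product with the kernel and sum: 14·1 + 3·3 + 4·-2 + 8·-1.

7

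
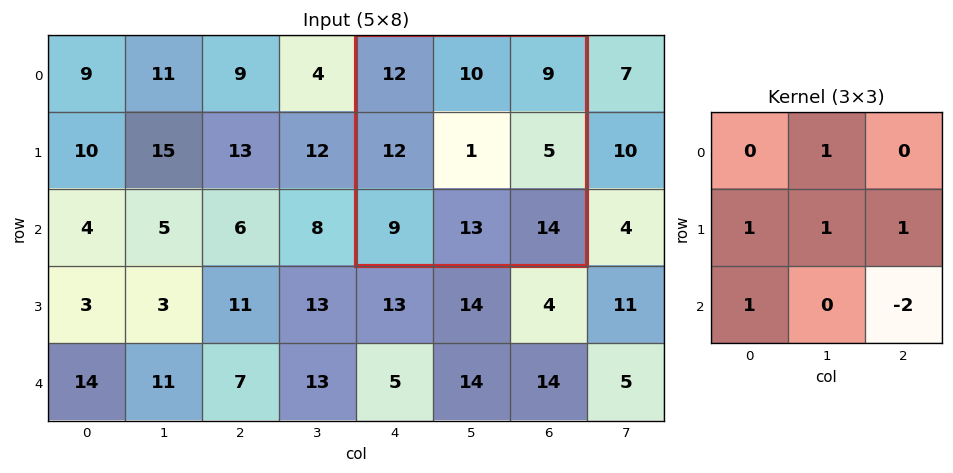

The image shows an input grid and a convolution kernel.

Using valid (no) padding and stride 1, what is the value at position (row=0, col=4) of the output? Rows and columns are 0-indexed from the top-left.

9

The receptive field on the input at this output position is [12 10 9 / 12 1 5 / 9 13 14]. Elementwise product with the kernel and sum: 10·1 + 12·1 + 1·1 + 5·1 + 9·1 + 14·-2.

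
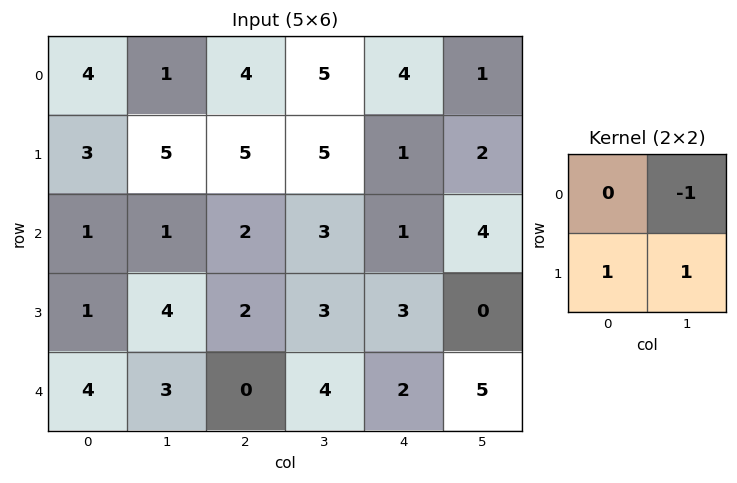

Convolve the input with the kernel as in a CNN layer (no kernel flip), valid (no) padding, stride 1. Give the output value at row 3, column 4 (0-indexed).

7

The receptive field on the input at this output position is [3 0 / 2 5]. Elementwise product with the kernel and sum: 0·-1 + 2·1 + 5·1.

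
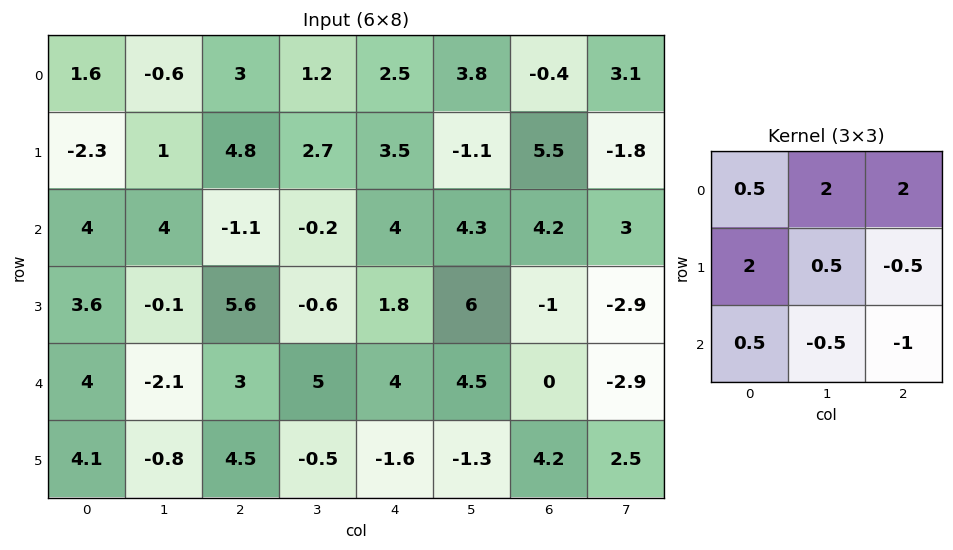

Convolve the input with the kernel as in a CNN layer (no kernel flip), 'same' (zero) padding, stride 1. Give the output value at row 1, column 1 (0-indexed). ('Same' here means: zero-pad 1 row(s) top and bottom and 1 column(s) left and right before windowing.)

The receptive field on the zero-padded input at this output position is [1.6 -0.6 3 / -2.3 1 4.8 / 4 4 -1.1]. Elementwise product with the kernel and sum: 1.6·0.5 + -0.6·2 + 3·2 + -2.3·2 + 1·0.5 + 4.8·-0.5 + 4·0.5 + 4·-0.5 + -1.1·-1.

0.2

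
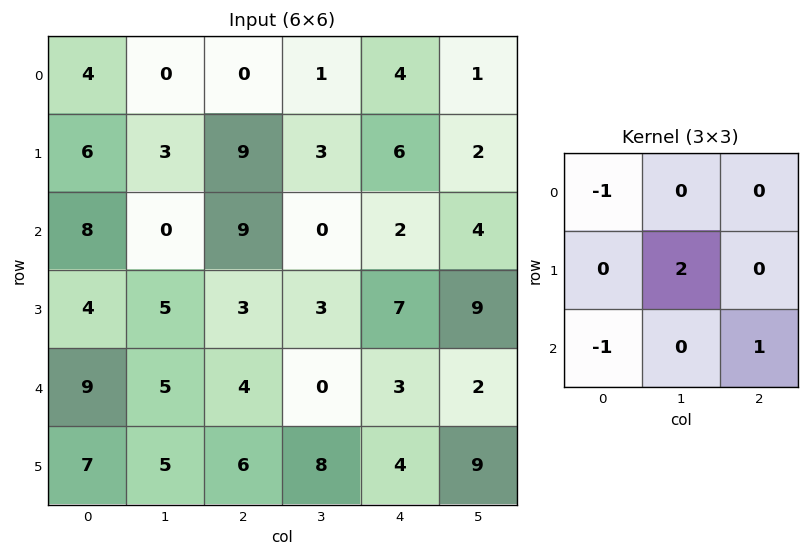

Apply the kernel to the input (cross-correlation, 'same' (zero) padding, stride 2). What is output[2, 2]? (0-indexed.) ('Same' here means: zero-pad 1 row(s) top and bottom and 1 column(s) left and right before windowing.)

4

The receptive field on the zero-padded input at this output position is [3 7 9 / 0 3 2 / 8 4 9]. Elementwise product with the kernel and sum: 3·-1 + 3·2 + 8·-1 + 9·1.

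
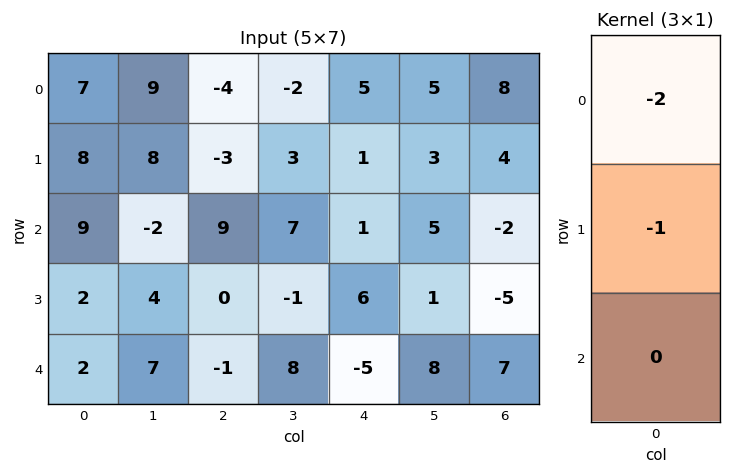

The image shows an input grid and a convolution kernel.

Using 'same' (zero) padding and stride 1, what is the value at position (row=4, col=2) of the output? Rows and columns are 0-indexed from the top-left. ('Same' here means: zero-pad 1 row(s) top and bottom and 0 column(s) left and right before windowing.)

The receptive field on the zero-padded input at this output position is [0 / -1 / 0]. Elementwise product with the kernel and sum: 0·-2 + -1·-1.

1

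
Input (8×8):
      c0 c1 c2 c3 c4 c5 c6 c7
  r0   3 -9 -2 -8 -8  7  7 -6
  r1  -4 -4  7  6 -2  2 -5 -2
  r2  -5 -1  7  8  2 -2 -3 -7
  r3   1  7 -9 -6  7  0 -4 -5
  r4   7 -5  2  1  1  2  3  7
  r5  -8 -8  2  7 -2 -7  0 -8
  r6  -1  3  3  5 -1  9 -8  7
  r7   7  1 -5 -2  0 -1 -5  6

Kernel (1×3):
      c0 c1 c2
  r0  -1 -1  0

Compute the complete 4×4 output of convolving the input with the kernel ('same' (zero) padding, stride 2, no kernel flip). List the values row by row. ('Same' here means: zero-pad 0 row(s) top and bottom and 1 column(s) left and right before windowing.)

Output[0,0]: The receptive field on the zero-padded input at this output position is [0 3 -9]. Elementwise product with the kernel and sum: 0·-1 + 3·-1.

-3 11 16 -14
5 -6 -10 5
-7 3 -2 -5
1 -6 -4 -1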